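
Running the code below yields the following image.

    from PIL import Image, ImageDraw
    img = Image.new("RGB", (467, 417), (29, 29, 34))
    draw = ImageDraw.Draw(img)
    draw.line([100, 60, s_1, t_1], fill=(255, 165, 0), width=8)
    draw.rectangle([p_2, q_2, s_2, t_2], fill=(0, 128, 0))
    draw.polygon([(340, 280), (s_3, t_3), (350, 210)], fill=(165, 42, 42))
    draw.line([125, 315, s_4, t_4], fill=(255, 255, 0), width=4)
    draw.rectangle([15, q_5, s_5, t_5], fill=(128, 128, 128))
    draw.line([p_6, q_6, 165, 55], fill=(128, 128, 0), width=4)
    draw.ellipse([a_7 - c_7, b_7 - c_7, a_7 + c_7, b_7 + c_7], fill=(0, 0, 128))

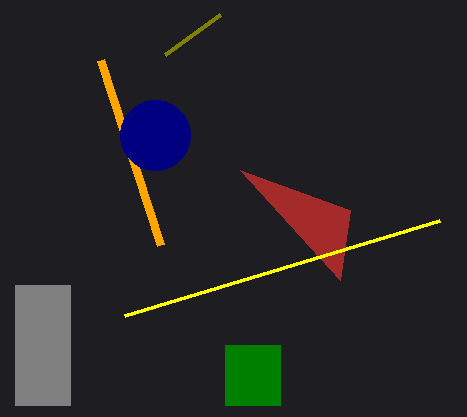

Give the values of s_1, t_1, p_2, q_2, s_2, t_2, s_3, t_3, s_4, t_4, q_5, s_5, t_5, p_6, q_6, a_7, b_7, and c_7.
s_1 = 160; t_1 = 245; p_2 = 225; q_2 = 345; s_2 = 280; t_2 = 405; s_3 = 240; t_3 = 170; s_4 = 440; t_4 = 220; q_5 = 285; s_5 = 70; t_5 = 405; p_6 = 220; q_6 = 15; a_7 = 155; b_7 = 135; c_7 = 35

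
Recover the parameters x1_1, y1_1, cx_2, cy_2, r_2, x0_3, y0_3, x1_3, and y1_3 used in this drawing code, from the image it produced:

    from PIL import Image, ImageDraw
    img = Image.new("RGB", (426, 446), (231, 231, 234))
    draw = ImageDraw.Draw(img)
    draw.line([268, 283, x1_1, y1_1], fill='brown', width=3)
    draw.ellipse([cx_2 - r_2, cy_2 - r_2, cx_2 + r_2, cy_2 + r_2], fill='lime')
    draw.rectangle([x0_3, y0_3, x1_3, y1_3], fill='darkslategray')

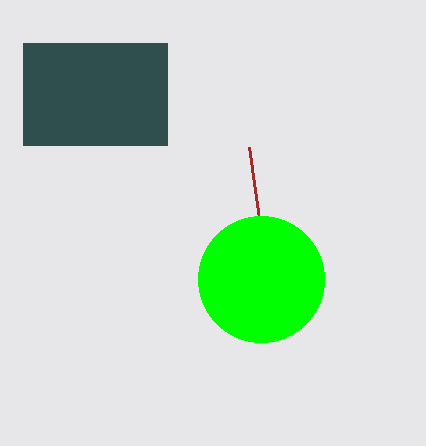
x1_1 = 249
y1_1 = 147
cx_2 = 261
cy_2 = 279
r_2 = 63
x0_3 = 23
y0_3 = 43
x1_3 = 167
y1_3 = 145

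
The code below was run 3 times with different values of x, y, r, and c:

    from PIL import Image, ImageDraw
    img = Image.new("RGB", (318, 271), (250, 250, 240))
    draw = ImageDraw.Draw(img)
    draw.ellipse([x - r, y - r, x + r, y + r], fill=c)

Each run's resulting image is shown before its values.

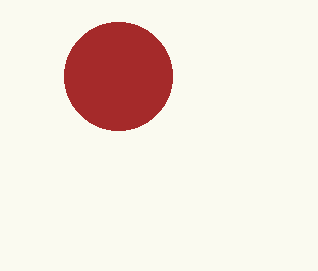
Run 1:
x = 118; y = 76; r = 54; c = 'brown'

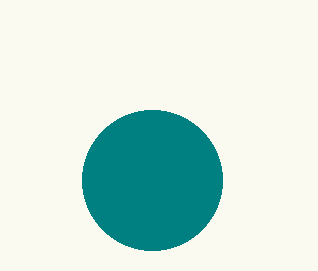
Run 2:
x = 152
y = 180
r = 70
c = 'teal'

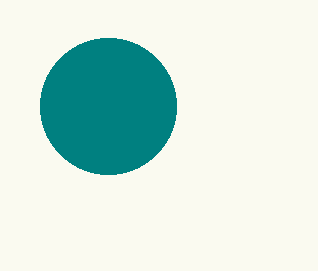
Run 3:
x = 108; y = 106; r = 68; c = 'teal'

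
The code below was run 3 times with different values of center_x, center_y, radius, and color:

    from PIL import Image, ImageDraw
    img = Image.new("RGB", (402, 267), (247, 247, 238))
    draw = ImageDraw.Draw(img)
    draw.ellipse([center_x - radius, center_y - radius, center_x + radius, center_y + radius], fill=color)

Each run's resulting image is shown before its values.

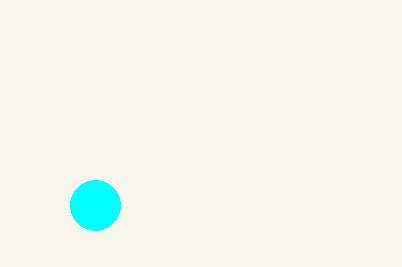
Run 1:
center_x = 95; center_y = 205; radius = 25; color = 'cyan'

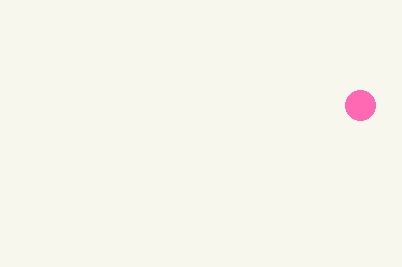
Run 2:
center_x = 360
center_y = 105
radius = 15
color = 'hotpink'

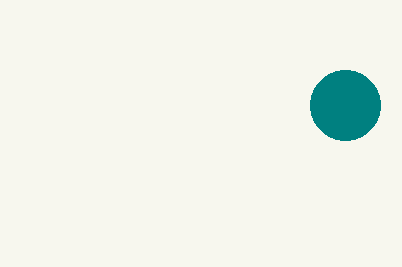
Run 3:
center_x = 345; center_y = 105; radius = 35; color = 'teal'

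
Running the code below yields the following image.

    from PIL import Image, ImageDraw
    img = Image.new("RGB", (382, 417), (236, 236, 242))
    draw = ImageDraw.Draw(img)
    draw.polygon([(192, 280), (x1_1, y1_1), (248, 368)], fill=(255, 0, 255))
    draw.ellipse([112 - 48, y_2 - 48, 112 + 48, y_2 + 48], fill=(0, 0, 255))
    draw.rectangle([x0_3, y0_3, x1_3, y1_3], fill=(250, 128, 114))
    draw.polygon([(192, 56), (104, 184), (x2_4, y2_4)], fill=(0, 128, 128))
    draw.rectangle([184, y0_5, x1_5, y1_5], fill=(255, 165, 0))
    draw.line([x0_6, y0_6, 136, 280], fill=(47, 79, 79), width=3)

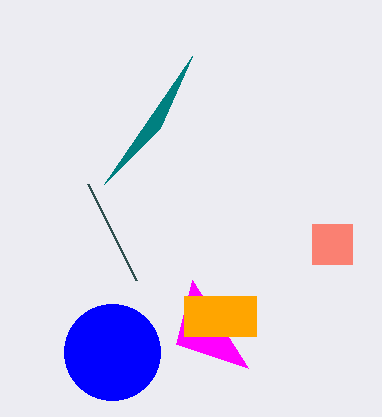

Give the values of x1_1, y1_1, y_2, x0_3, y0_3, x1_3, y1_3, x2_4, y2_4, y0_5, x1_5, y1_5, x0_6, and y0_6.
x1_1 = 176
y1_1 = 344
y_2 = 352
x0_3 = 312
y0_3 = 224
x1_3 = 352
y1_3 = 264
x2_4 = 160
y2_4 = 128
y0_5 = 296
x1_5 = 256
y1_5 = 336
x0_6 = 88
y0_6 = 184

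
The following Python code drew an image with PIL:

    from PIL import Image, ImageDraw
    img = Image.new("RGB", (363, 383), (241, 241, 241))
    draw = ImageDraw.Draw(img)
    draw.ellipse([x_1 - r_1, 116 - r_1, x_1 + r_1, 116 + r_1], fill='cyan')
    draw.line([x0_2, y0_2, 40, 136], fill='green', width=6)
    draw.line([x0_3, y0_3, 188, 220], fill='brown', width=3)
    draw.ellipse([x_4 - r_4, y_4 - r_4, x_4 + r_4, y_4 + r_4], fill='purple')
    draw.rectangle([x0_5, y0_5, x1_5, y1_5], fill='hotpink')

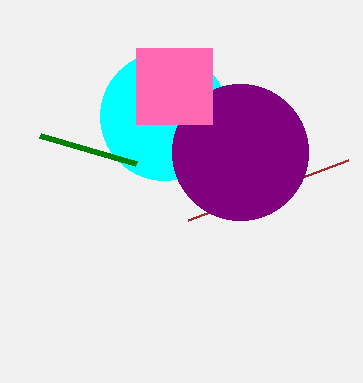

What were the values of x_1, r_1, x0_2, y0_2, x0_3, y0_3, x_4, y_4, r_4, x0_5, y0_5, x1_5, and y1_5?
x_1 = 164; r_1 = 64; x0_2 = 136; y0_2 = 164; x0_3 = 348; y0_3 = 160; x_4 = 240; y_4 = 152; r_4 = 68; x0_5 = 136; y0_5 = 48; x1_5 = 212; y1_5 = 124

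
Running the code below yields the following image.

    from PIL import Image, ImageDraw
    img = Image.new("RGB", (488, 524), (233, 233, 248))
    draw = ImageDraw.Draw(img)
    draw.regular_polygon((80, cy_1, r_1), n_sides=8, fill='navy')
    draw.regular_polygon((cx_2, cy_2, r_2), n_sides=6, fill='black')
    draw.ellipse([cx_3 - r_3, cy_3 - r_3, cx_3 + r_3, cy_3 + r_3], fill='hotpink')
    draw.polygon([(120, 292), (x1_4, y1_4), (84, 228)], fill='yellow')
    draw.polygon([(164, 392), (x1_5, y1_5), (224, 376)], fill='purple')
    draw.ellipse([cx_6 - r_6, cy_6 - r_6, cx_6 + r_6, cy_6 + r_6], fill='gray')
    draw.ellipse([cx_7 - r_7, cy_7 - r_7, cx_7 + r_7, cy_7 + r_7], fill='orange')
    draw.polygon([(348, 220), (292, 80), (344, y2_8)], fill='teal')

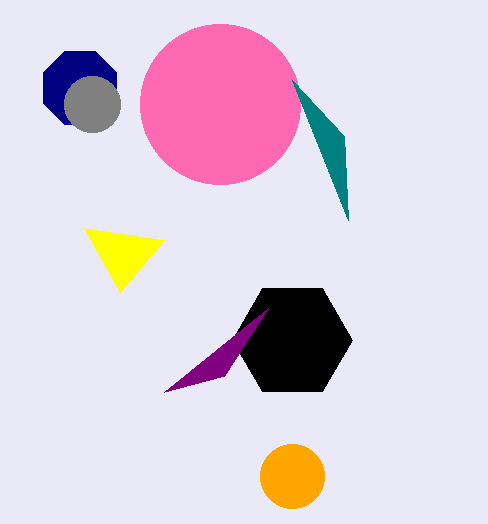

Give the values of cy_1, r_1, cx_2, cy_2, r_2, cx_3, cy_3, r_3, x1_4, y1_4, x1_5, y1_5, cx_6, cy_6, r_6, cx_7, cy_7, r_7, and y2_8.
cy_1 = 88; r_1 = 40; cx_2 = 292; cy_2 = 340; r_2 = 60; cx_3 = 220; cy_3 = 104; r_3 = 80; x1_4 = 164; y1_4 = 240; x1_5 = 268; y1_5 = 308; cx_6 = 92; cy_6 = 104; r_6 = 28; cx_7 = 292; cy_7 = 476; r_7 = 32; y2_8 = 136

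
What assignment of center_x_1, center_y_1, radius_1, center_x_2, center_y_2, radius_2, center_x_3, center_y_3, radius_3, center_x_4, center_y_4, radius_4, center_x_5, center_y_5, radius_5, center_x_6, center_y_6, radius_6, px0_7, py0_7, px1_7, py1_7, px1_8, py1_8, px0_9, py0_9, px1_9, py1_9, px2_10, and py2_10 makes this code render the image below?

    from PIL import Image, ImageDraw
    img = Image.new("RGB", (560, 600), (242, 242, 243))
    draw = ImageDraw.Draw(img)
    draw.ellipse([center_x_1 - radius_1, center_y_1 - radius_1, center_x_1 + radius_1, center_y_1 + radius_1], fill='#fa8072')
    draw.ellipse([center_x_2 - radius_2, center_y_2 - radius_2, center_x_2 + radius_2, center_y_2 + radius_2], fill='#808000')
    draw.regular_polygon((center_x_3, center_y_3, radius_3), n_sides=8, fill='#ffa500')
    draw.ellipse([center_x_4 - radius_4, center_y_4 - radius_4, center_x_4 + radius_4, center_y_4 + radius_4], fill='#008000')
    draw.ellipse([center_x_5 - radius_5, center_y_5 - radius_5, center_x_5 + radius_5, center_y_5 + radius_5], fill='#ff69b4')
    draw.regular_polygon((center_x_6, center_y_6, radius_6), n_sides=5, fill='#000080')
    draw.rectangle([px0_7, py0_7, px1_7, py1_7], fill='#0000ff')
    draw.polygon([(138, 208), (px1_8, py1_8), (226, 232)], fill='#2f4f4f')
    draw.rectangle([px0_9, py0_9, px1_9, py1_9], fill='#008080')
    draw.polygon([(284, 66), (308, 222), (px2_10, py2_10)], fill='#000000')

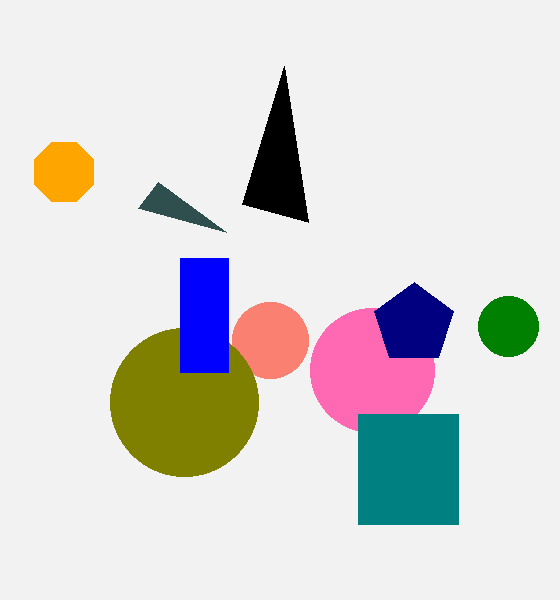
center_x_1 = 270
center_y_1 = 340
radius_1 = 38
center_x_2 = 184
center_y_2 = 402
radius_2 = 74
center_x_3 = 64
center_y_3 = 172
radius_3 = 32
center_x_4 = 508
center_y_4 = 326
radius_4 = 30
center_x_5 = 372
center_y_5 = 370
radius_5 = 62
center_x_6 = 414
center_y_6 = 324
radius_6 = 42
px0_7 = 180
py0_7 = 258
px1_7 = 228
py1_7 = 372
px1_8 = 158
py1_8 = 182
px0_9 = 358
py0_9 = 414
px1_9 = 458
py1_9 = 524
px2_10 = 242
py2_10 = 204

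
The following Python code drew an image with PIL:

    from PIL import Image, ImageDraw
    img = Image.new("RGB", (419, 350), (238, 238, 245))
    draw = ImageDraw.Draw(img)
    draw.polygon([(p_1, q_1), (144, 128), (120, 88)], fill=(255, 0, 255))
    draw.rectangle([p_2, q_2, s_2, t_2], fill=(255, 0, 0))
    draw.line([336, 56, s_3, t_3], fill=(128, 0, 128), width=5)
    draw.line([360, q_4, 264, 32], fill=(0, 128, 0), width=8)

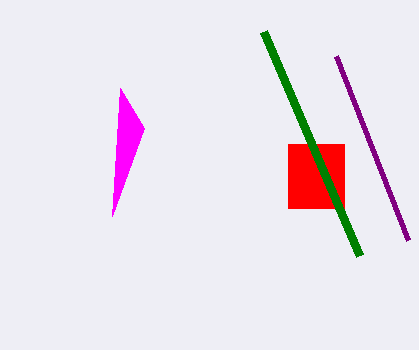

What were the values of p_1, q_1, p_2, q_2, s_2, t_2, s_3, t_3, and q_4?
p_1 = 112; q_1 = 216; p_2 = 288; q_2 = 144; s_2 = 344; t_2 = 208; s_3 = 408; t_3 = 240; q_4 = 256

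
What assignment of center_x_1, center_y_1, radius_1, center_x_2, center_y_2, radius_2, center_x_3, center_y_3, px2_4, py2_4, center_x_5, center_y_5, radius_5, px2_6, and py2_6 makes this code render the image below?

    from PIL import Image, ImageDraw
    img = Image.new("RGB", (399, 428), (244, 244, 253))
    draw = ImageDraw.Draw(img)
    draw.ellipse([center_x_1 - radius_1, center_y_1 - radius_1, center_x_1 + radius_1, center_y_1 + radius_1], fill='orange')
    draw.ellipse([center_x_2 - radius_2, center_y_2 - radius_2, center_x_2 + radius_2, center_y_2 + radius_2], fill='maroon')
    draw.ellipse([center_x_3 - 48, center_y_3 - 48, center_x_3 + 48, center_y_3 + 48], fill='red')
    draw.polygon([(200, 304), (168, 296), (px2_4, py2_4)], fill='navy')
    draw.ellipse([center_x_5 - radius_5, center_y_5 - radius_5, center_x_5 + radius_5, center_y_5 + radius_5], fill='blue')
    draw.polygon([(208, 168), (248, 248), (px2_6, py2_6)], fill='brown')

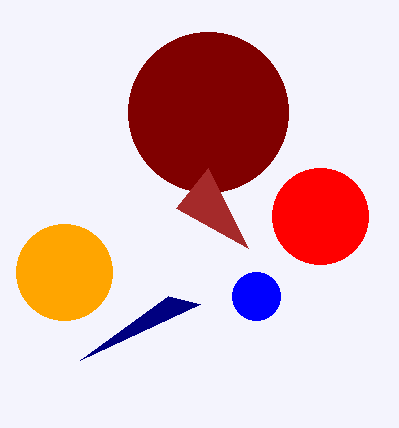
center_x_1 = 64
center_y_1 = 272
radius_1 = 48
center_x_2 = 208
center_y_2 = 112
radius_2 = 80
center_x_3 = 320
center_y_3 = 216
px2_4 = 80
py2_4 = 360
center_x_5 = 256
center_y_5 = 296
radius_5 = 24
px2_6 = 176
py2_6 = 208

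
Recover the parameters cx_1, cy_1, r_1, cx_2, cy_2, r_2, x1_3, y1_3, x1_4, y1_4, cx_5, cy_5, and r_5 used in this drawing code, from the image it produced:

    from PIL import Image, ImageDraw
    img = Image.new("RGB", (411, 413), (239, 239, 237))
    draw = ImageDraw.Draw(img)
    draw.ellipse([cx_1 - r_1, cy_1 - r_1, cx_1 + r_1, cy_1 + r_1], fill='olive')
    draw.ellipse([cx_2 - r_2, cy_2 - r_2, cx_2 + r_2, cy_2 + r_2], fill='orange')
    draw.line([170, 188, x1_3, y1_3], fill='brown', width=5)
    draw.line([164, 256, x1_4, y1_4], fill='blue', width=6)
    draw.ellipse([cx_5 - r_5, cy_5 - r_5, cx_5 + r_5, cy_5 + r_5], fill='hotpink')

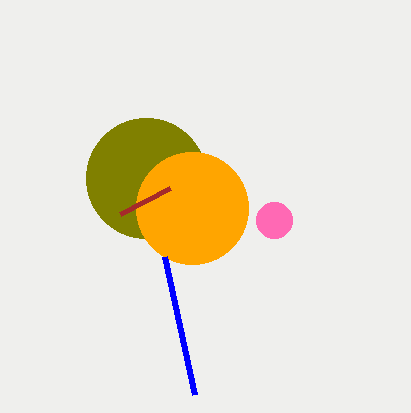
cx_1 = 146; cy_1 = 178; r_1 = 60; cx_2 = 192; cy_2 = 208; r_2 = 56; x1_3 = 120; y1_3 = 214; x1_4 = 194; y1_4 = 394; cx_5 = 274; cy_5 = 220; r_5 = 18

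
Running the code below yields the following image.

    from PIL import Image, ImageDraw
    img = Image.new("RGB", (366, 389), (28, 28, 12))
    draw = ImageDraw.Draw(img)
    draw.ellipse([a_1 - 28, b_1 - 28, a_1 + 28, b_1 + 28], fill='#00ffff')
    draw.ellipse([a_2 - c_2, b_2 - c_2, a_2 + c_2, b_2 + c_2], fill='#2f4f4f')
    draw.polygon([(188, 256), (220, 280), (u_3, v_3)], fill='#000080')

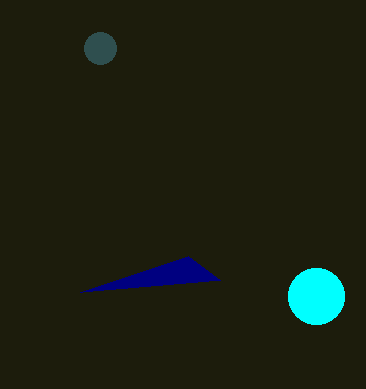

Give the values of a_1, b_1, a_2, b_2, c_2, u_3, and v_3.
a_1 = 316, b_1 = 296, a_2 = 100, b_2 = 48, c_2 = 16, u_3 = 80, v_3 = 292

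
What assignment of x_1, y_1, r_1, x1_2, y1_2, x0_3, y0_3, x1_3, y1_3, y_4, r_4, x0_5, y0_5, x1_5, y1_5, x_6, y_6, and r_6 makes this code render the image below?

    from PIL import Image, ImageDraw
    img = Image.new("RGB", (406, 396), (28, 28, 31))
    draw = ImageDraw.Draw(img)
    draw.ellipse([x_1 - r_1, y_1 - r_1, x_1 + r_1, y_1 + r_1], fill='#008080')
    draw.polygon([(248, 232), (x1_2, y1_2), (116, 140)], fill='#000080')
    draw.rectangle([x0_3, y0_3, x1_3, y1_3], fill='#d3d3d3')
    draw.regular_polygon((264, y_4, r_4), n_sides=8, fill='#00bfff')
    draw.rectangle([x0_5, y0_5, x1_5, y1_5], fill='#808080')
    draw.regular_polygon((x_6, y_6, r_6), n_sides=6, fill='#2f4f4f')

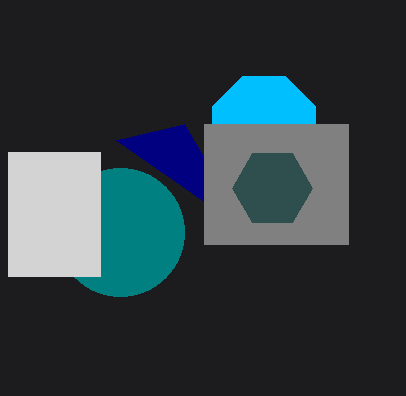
x_1 = 120
y_1 = 232
r_1 = 64
x1_2 = 184
y1_2 = 124
x0_3 = 8
y0_3 = 152
x1_3 = 100
y1_3 = 276
y_4 = 128
r_4 = 56
x0_5 = 204
y0_5 = 124
x1_5 = 348
y1_5 = 244
x_6 = 272
y_6 = 188
r_6 = 40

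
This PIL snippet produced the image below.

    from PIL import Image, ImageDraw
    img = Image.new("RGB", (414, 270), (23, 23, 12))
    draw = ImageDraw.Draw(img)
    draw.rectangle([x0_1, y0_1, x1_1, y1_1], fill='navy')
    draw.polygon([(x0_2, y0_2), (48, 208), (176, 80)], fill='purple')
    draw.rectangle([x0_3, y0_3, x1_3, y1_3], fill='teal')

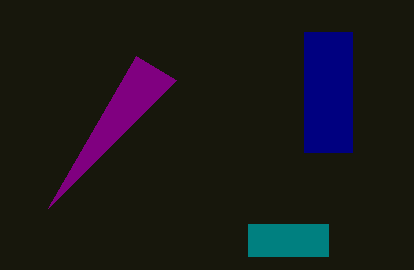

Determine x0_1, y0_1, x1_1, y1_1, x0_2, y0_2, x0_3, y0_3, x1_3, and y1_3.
x0_1 = 304, y0_1 = 32, x1_1 = 352, y1_1 = 152, x0_2 = 136, y0_2 = 56, x0_3 = 248, y0_3 = 224, x1_3 = 328, y1_3 = 256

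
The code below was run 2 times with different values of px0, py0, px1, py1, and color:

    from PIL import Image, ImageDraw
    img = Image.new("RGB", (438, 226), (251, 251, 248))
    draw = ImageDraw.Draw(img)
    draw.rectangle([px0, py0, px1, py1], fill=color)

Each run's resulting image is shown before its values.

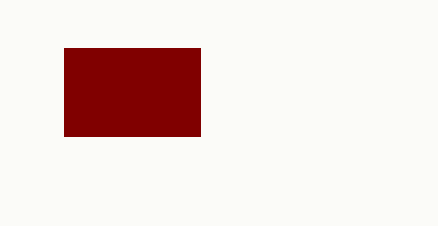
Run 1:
px0 = 64
py0 = 48
px1 = 200
py1 = 136
color = 'maroon'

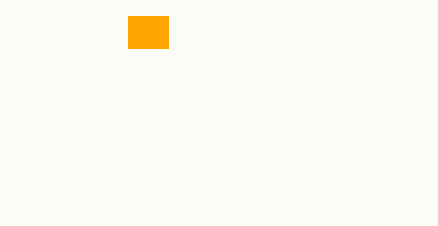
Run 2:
px0 = 128
py0 = 16
px1 = 168
py1 = 48
color = 'orange'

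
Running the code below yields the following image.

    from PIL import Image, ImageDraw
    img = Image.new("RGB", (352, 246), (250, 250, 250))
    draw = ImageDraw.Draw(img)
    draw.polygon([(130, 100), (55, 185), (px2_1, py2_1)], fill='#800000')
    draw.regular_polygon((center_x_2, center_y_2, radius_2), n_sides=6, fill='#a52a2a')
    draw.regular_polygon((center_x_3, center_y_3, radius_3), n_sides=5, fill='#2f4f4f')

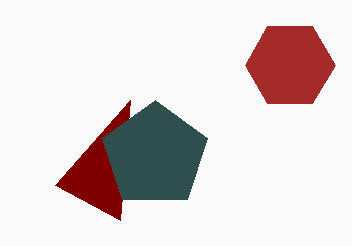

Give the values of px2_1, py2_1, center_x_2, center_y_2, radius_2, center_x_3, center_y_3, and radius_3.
px2_1 = 120, py2_1 = 220, center_x_2 = 290, center_y_2 = 65, radius_2 = 45, center_x_3 = 155, center_y_3 = 155, radius_3 = 55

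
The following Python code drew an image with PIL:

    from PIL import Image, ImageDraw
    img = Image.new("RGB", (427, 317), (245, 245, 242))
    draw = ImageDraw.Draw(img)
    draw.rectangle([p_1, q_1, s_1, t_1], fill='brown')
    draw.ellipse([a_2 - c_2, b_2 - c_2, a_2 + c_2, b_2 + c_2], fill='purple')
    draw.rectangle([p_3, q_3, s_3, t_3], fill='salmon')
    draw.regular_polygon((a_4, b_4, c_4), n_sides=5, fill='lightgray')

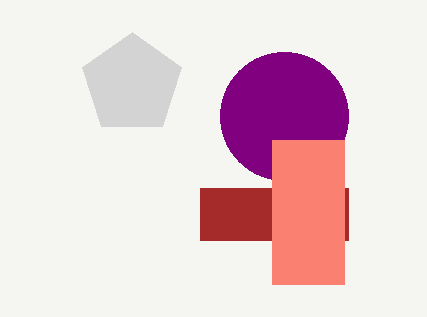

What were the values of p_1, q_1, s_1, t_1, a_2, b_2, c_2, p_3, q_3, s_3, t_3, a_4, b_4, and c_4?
p_1 = 200
q_1 = 188
s_1 = 348
t_1 = 240
a_2 = 284
b_2 = 116
c_2 = 64
p_3 = 272
q_3 = 140
s_3 = 344
t_3 = 284
a_4 = 132
b_4 = 84
c_4 = 52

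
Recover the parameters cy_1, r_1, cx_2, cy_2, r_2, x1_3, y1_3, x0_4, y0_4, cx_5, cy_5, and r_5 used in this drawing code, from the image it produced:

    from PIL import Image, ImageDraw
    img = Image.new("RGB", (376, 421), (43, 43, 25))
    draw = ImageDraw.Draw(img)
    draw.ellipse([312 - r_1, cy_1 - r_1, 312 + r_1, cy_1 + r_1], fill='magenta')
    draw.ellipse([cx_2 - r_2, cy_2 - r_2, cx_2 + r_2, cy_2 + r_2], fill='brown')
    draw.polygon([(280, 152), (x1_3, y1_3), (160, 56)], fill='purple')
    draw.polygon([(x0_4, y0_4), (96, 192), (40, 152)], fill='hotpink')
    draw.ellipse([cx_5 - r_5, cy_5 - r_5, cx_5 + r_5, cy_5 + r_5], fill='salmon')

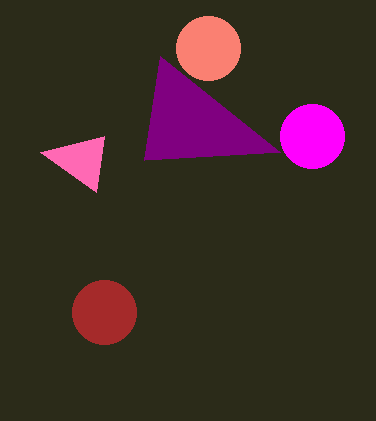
cy_1 = 136; r_1 = 32; cx_2 = 104; cy_2 = 312; r_2 = 32; x1_3 = 144; y1_3 = 160; x0_4 = 104; y0_4 = 136; cx_5 = 208; cy_5 = 48; r_5 = 32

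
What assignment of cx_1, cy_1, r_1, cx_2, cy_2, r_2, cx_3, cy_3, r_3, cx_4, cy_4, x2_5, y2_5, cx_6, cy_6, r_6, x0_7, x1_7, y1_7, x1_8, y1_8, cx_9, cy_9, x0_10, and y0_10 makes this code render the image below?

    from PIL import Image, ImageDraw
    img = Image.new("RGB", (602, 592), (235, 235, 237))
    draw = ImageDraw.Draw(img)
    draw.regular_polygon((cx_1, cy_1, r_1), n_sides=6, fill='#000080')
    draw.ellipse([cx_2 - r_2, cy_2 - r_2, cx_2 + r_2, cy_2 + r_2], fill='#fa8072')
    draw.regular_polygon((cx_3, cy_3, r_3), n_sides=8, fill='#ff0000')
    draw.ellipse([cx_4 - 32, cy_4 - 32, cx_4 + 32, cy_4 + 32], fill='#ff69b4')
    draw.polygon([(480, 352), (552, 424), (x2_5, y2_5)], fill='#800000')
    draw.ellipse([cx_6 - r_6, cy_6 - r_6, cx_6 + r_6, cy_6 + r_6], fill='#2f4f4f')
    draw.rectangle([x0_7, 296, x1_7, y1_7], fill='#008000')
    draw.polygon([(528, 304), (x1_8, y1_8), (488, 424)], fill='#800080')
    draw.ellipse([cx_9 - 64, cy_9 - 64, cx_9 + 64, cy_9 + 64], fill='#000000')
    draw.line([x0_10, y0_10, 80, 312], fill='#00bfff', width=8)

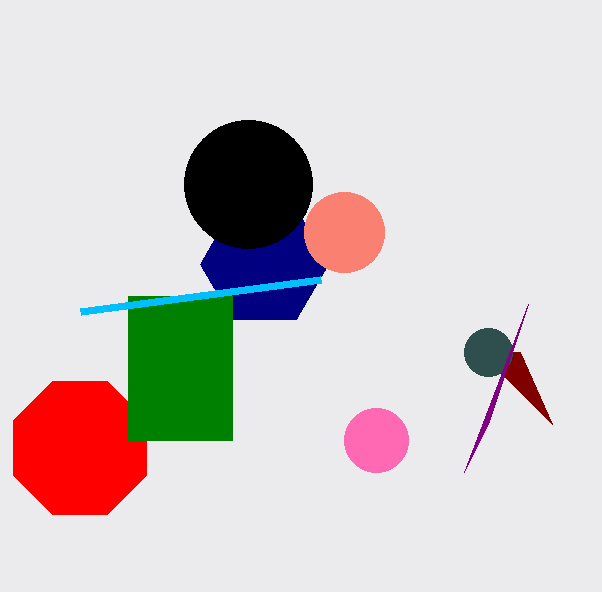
cx_1 = 264; cy_1 = 264; r_1 = 64; cx_2 = 344; cy_2 = 232; r_2 = 40; cx_3 = 80; cy_3 = 448; r_3 = 72; cx_4 = 376; cy_4 = 440; x2_5 = 520; y2_5 = 352; cx_6 = 488; cy_6 = 352; r_6 = 24; x0_7 = 128; x1_7 = 232; y1_7 = 440; x1_8 = 464; y1_8 = 472; cx_9 = 248; cy_9 = 184; x0_10 = 320; y0_10 = 280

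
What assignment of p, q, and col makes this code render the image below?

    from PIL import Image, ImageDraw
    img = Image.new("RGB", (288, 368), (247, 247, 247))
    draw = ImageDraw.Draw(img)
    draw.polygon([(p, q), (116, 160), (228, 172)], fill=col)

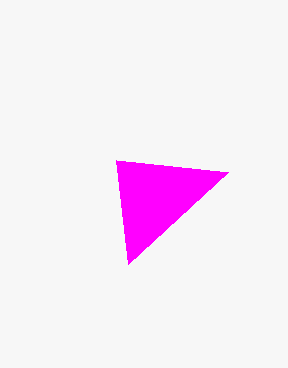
p = 128, q = 264, col = 'magenta'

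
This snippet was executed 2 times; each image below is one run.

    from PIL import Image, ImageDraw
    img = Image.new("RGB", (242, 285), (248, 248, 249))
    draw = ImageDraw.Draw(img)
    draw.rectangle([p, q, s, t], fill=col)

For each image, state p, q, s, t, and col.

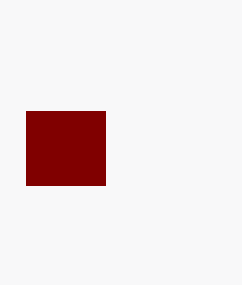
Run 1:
p = 26, q = 111, s = 105, t = 185, col = 'maroon'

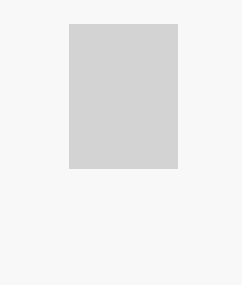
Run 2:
p = 69, q = 24, s = 177, t = 168, col = 'lightgray'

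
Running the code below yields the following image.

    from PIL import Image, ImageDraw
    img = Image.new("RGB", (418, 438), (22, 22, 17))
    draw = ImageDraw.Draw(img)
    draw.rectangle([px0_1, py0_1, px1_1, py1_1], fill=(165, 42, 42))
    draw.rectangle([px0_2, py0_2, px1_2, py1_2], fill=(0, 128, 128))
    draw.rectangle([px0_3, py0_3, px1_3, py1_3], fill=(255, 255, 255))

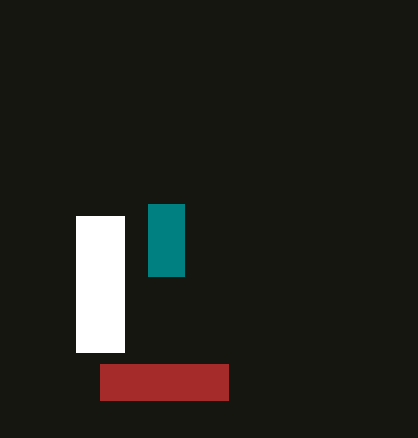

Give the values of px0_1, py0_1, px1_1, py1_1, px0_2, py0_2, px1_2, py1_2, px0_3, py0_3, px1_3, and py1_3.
px0_1 = 100, py0_1 = 364, px1_1 = 228, py1_1 = 400, px0_2 = 148, py0_2 = 204, px1_2 = 184, py1_2 = 276, px0_3 = 76, py0_3 = 216, px1_3 = 124, py1_3 = 352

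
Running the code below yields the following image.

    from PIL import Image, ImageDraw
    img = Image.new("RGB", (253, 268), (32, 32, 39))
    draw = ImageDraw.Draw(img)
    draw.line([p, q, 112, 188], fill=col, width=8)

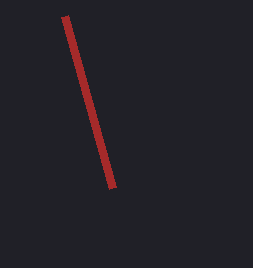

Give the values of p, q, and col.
p = 64, q = 16, col = 'brown'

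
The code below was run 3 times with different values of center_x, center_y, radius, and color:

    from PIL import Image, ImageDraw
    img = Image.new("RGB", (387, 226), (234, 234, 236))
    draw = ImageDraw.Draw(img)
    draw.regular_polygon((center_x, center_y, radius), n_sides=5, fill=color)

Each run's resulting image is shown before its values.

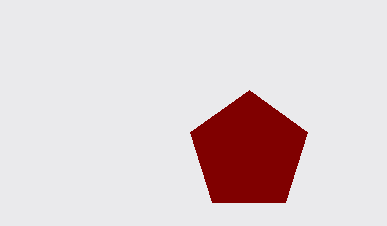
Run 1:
center_x = 249, center_y = 152, radius = 62, color = 'maroon'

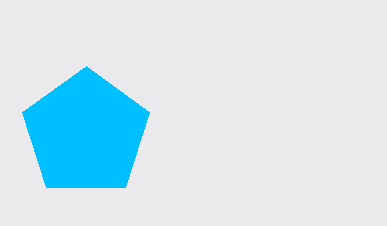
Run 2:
center_x = 86, center_y = 133, radius = 67, color = 'deepskyblue'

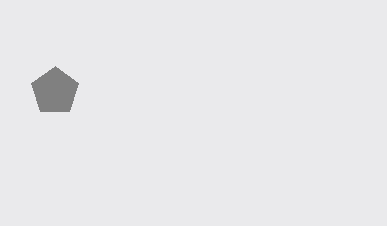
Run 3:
center_x = 55
center_y = 91
radius = 25
color = 'gray'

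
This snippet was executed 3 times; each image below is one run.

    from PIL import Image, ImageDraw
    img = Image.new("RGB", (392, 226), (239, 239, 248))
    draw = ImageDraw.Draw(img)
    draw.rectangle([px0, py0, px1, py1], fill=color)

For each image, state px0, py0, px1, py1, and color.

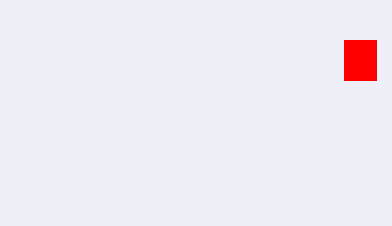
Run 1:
px0 = 344; py0 = 40; px1 = 376; py1 = 80; color = 'red'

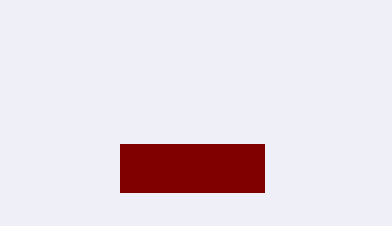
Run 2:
px0 = 120, py0 = 144, px1 = 264, py1 = 192, color = 'maroon'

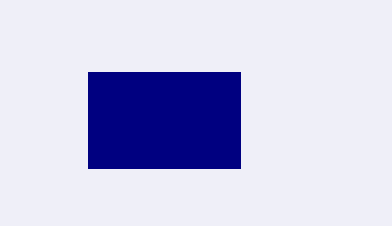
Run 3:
px0 = 88
py0 = 72
px1 = 240
py1 = 168
color = 'navy'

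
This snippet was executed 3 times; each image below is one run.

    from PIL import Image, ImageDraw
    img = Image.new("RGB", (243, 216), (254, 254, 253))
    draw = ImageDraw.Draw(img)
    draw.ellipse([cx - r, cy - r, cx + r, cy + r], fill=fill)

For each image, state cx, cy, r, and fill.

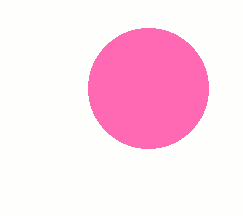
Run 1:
cx = 148; cy = 88; r = 60; fill = 'hotpink'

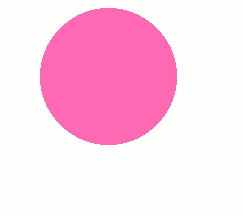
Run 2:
cx = 108
cy = 76
r = 68
fill = 'hotpink'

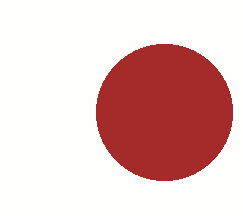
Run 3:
cx = 164; cy = 112; r = 68; fill = 'brown'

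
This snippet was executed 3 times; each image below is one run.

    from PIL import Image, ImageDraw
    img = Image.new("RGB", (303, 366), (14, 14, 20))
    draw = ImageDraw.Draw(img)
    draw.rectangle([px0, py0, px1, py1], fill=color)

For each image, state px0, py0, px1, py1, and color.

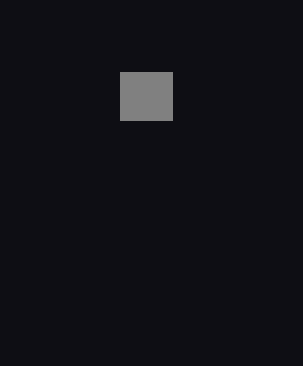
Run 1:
px0 = 120, py0 = 72, px1 = 172, py1 = 120, color = 'gray'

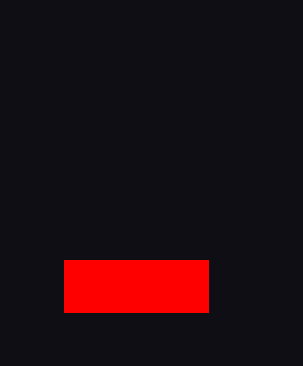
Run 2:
px0 = 64; py0 = 260; px1 = 208; py1 = 312; color = 'red'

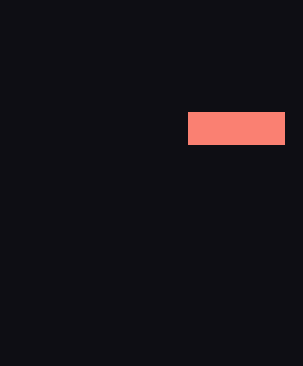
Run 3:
px0 = 188; py0 = 112; px1 = 284; py1 = 144; color = 'salmon'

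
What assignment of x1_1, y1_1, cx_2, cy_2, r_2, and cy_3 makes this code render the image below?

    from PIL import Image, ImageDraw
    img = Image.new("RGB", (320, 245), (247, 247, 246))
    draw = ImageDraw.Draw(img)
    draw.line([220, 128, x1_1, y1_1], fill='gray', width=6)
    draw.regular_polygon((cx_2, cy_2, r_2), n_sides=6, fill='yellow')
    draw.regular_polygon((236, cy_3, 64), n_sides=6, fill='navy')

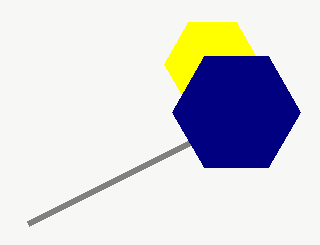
x1_1 = 28
y1_1 = 224
cx_2 = 212
cy_2 = 64
r_2 = 48
cy_3 = 112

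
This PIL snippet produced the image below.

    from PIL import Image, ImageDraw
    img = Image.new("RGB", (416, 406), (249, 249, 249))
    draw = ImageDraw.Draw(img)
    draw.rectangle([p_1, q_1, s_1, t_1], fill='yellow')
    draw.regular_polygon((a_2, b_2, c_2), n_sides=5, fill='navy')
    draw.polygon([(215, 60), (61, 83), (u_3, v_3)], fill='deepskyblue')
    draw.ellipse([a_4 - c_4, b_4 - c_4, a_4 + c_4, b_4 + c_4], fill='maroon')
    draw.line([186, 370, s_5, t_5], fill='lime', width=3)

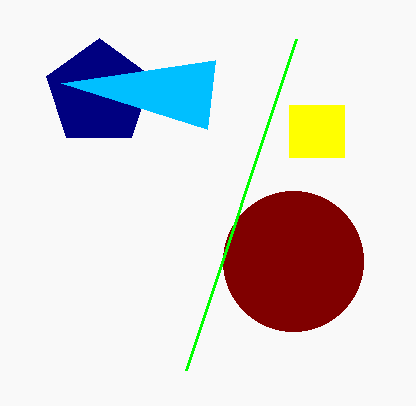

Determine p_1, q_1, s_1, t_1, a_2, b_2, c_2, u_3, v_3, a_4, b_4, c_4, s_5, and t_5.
p_1 = 289
q_1 = 105
s_1 = 344
t_1 = 157
a_2 = 99
b_2 = 93
c_2 = 55
u_3 = 207
v_3 = 129
a_4 = 293
b_4 = 261
c_4 = 70
s_5 = 296
t_5 = 39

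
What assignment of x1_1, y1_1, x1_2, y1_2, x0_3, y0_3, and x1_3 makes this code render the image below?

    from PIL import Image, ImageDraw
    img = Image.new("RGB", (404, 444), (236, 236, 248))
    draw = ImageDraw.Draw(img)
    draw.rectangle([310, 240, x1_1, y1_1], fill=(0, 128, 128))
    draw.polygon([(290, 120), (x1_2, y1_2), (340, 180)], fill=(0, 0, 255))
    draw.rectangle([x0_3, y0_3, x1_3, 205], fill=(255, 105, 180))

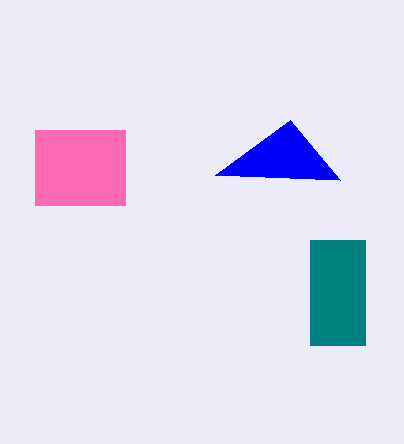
x1_1 = 365, y1_1 = 345, x1_2 = 215, y1_2 = 175, x0_3 = 35, y0_3 = 130, x1_3 = 125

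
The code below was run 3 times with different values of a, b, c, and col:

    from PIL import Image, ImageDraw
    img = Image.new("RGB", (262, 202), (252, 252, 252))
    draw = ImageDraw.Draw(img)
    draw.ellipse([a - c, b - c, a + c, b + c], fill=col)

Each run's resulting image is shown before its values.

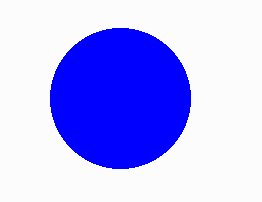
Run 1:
a = 120, b = 98, c = 70, col = 'blue'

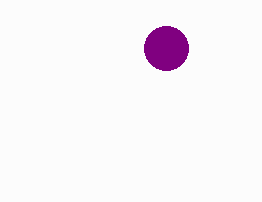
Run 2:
a = 166
b = 48
c = 22
col = 'purple'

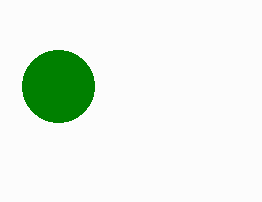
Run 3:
a = 58
b = 86
c = 36
col = 'green'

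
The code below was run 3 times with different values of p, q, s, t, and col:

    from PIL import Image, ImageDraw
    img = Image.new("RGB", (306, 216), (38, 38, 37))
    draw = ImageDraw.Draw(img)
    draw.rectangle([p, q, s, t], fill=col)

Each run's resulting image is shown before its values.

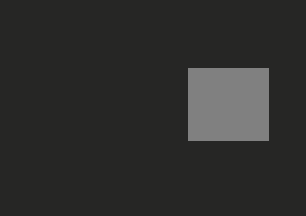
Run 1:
p = 188
q = 68
s = 268
t = 140
col = 'gray'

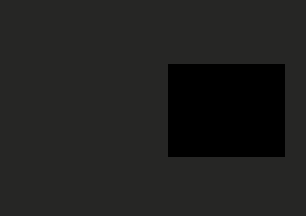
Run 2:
p = 168, q = 64, s = 284, t = 156, col = 'black'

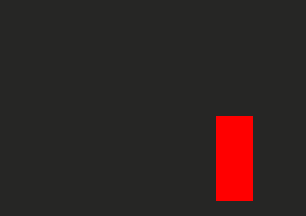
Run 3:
p = 216
q = 116
s = 252
t = 200
col = 'red'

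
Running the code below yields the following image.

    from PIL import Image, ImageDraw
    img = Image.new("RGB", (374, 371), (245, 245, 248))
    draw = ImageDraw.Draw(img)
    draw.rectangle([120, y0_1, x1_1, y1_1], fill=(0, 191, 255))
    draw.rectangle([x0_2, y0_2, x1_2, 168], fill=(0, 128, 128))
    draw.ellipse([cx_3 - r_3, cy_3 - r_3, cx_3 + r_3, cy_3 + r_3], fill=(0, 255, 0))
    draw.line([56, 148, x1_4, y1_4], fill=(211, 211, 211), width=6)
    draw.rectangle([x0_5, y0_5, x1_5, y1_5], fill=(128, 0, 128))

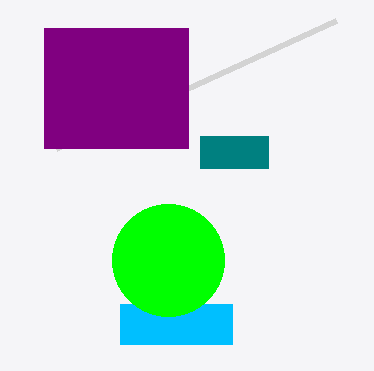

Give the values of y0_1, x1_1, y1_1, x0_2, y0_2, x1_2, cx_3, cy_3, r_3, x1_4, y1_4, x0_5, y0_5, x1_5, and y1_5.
y0_1 = 304, x1_1 = 232, y1_1 = 344, x0_2 = 200, y0_2 = 136, x1_2 = 268, cx_3 = 168, cy_3 = 260, r_3 = 56, x1_4 = 336, y1_4 = 20, x0_5 = 44, y0_5 = 28, x1_5 = 188, y1_5 = 148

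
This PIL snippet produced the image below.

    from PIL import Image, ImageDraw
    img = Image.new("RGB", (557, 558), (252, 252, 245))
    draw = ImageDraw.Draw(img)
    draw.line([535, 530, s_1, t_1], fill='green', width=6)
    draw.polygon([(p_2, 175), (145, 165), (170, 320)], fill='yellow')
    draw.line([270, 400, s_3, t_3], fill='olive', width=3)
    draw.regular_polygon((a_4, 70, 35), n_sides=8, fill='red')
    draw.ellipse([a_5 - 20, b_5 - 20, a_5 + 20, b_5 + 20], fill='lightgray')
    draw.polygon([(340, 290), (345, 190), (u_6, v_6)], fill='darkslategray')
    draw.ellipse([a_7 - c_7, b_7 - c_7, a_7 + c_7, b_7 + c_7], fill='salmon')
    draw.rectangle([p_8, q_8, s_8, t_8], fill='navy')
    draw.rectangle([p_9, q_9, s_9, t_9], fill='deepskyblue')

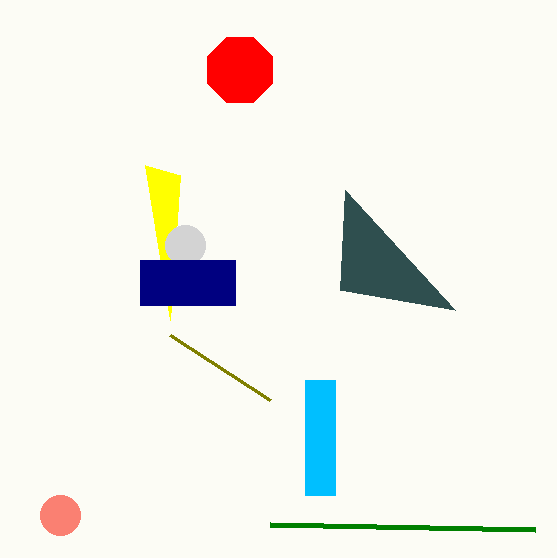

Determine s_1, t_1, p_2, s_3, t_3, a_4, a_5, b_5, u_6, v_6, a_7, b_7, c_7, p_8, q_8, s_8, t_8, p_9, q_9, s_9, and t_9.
s_1 = 270; t_1 = 525; p_2 = 180; s_3 = 170; t_3 = 335; a_4 = 240; a_5 = 185; b_5 = 245; u_6 = 455; v_6 = 310; a_7 = 60; b_7 = 515; c_7 = 20; p_8 = 140; q_8 = 260; s_8 = 235; t_8 = 305; p_9 = 305; q_9 = 380; s_9 = 335; t_9 = 495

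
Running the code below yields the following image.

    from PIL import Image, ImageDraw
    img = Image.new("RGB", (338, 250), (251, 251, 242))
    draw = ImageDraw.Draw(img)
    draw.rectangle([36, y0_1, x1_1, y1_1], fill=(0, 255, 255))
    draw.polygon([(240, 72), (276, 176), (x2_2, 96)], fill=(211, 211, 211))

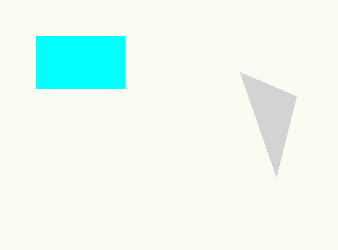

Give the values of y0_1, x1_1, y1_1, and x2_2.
y0_1 = 36, x1_1 = 124, y1_1 = 88, x2_2 = 296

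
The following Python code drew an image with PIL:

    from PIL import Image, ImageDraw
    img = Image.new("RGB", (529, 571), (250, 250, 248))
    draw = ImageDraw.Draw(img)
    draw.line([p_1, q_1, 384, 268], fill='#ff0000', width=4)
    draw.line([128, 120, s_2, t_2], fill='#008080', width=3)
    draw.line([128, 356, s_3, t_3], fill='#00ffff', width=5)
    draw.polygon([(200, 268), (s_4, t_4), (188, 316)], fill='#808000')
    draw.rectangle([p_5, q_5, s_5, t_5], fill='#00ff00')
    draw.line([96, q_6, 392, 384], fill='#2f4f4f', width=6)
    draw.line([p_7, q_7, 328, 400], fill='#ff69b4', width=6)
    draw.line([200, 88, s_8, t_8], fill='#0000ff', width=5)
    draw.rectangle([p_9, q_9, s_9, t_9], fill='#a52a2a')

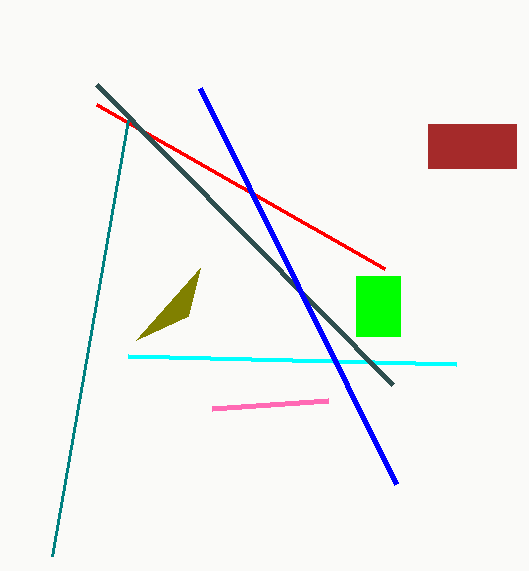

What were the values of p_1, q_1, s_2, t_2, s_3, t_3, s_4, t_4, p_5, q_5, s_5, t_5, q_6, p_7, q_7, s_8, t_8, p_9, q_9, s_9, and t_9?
p_1 = 96
q_1 = 104
s_2 = 52
t_2 = 556
s_3 = 456
t_3 = 364
s_4 = 136
t_4 = 340
p_5 = 356
q_5 = 276
s_5 = 400
t_5 = 336
q_6 = 84
p_7 = 212
q_7 = 408
s_8 = 396
t_8 = 484
p_9 = 428
q_9 = 124
s_9 = 516
t_9 = 168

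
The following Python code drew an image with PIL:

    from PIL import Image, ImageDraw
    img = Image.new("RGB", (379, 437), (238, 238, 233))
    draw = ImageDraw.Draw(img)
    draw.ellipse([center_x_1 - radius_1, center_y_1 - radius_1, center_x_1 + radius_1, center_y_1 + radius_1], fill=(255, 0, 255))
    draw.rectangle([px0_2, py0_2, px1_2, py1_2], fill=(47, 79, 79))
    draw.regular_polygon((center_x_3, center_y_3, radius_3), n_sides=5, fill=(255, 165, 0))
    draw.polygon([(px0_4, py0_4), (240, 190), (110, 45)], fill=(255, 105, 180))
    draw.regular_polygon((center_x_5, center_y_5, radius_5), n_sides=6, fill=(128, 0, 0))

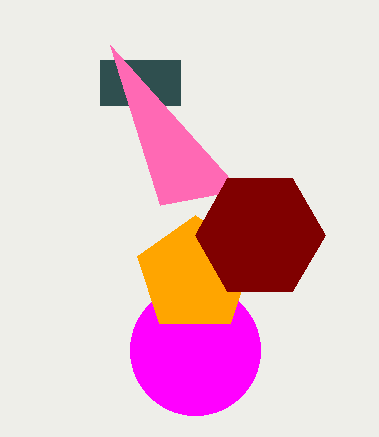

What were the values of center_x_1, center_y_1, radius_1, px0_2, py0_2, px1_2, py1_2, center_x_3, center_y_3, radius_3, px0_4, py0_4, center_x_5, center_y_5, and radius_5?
center_x_1 = 195; center_y_1 = 350; radius_1 = 65; px0_2 = 100; py0_2 = 60; px1_2 = 180; py1_2 = 105; center_x_3 = 195; center_y_3 = 275; radius_3 = 60; px0_4 = 160; py0_4 = 205; center_x_5 = 260; center_y_5 = 235; radius_5 = 65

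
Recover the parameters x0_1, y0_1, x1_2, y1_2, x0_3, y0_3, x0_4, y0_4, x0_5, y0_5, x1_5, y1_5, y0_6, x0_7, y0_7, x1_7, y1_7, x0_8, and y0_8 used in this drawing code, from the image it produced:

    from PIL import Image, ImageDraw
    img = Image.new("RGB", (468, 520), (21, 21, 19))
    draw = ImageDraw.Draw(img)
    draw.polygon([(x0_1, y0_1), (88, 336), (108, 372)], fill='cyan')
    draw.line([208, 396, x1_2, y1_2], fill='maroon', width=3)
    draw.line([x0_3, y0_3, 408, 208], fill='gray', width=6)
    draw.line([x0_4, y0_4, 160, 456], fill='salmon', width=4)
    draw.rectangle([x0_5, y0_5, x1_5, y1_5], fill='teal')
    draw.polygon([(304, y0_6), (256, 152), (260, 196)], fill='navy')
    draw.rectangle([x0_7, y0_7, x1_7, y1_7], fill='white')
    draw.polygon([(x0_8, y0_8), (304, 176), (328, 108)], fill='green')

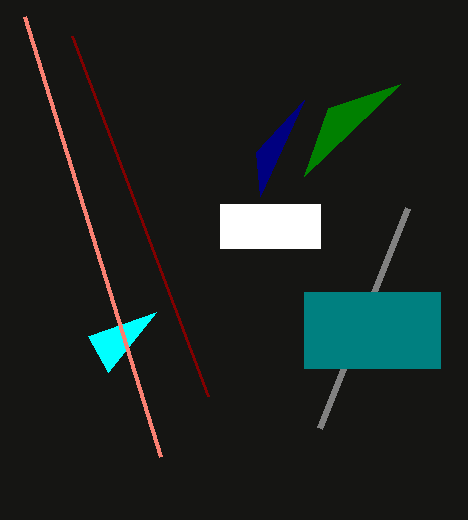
x0_1 = 156; y0_1 = 312; x1_2 = 72; y1_2 = 36; x0_3 = 320; y0_3 = 428; x0_4 = 24; y0_4 = 16; x0_5 = 304; y0_5 = 292; x1_5 = 440; y1_5 = 368; y0_6 = 100; x0_7 = 220; y0_7 = 204; x1_7 = 320; y1_7 = 248; x0_8 = 400; y0_8 = 84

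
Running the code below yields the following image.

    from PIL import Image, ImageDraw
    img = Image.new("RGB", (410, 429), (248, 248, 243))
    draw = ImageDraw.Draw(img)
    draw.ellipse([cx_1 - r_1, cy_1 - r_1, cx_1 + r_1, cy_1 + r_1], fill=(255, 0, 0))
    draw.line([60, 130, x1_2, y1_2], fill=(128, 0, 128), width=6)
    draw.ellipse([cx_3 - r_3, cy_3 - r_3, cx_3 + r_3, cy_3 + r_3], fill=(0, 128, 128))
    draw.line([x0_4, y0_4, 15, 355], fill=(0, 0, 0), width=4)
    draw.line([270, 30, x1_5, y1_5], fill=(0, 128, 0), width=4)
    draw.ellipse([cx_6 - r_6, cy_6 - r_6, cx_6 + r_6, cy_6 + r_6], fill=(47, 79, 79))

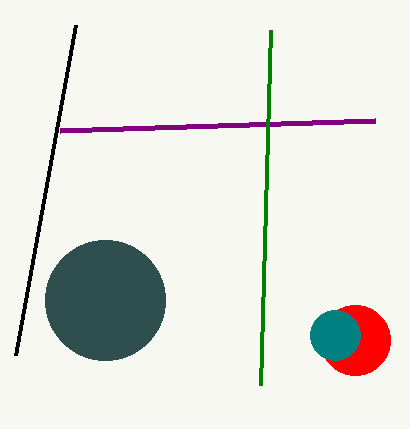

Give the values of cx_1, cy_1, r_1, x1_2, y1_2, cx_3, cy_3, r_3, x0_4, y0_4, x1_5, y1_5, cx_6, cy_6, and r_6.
cx_1 = 355, cy_1 = 340, r_1 = 35, x1_2 = 375, y1_2 = 120, cx_3 = 335, cy_3 = 335, r_3 = 25, x0_4 = 75, y0_4 = 25, x1_5 = 260, y1_5 = 385, cx_6 = 105, cy_6 = 300, r_6 = 60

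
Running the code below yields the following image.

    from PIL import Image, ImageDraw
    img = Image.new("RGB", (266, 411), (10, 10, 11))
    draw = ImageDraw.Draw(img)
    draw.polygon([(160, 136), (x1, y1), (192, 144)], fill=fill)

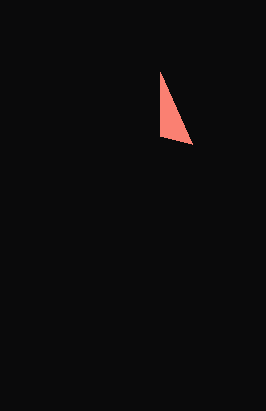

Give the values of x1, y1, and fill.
x1 = 160
y1 = 72
fill = 'salmon'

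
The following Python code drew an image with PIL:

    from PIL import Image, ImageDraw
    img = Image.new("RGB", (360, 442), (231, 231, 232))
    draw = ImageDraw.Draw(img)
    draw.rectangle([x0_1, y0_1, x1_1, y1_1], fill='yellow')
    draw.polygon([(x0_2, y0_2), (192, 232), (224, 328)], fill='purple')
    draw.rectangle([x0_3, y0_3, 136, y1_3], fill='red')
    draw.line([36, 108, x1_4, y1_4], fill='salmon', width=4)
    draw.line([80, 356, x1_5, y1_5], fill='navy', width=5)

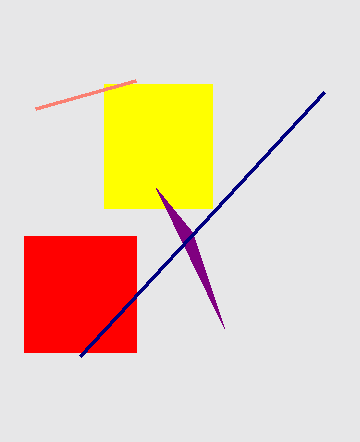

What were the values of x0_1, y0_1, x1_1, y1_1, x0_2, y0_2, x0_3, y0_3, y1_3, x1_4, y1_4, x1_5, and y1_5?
x0_1 = 104
y0_1 = 84
x1_1 = 212
y1_1 = 208
x0_2 = 156
y0_2 = 188
x0_3 = 24
y0_3 = 236
y1_3 = 352
x1_4 = 136
y1_4 = 80
x1_5 = 324
y1_5 = 92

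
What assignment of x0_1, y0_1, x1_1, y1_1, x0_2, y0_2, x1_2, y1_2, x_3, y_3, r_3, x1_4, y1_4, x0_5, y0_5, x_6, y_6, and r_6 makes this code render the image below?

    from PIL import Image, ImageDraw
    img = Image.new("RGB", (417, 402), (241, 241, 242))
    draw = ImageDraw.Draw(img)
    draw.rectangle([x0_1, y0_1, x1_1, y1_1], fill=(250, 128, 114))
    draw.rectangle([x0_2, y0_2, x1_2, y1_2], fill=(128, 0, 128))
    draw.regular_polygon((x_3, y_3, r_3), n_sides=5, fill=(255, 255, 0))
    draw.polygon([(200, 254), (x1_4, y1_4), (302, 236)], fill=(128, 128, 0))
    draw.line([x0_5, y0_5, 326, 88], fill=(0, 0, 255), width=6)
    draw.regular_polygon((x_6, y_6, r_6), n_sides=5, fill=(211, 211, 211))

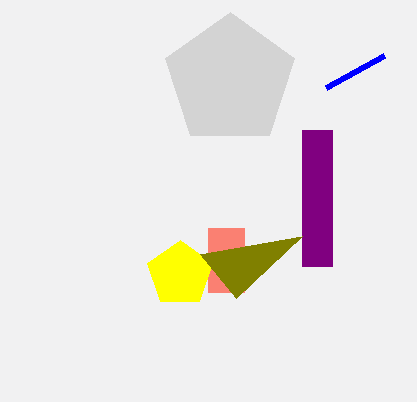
x0_1 = 208; y0_1 = 228; x1_1 = 244; y1_1 = 292; x0_2 = 302; y0_2 = 130; x1_2 = 332; y1_2 = 266; x_3 = 180; y_3 = 274; r_3 = 34; x1_4 = 236; y1_4 = 298; x0_5 = 384; y0_5 = 56; x_6 = 230; y_6 = 80; r_6 = 68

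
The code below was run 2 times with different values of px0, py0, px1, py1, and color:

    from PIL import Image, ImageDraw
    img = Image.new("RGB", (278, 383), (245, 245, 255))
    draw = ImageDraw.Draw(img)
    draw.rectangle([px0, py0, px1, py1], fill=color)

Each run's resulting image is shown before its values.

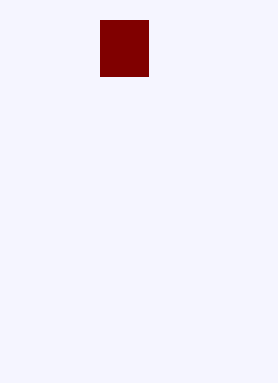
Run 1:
px0 = 100
py0 = 20
px1 = 148
py1 = 76
color = 'maroon'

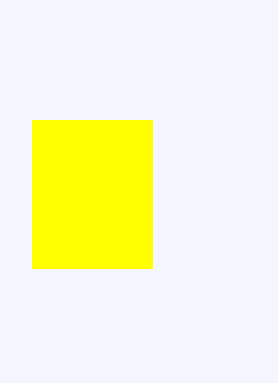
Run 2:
px0 = 32
py0 = 120
px1 = 152
py1 = 268
color = 'yellow'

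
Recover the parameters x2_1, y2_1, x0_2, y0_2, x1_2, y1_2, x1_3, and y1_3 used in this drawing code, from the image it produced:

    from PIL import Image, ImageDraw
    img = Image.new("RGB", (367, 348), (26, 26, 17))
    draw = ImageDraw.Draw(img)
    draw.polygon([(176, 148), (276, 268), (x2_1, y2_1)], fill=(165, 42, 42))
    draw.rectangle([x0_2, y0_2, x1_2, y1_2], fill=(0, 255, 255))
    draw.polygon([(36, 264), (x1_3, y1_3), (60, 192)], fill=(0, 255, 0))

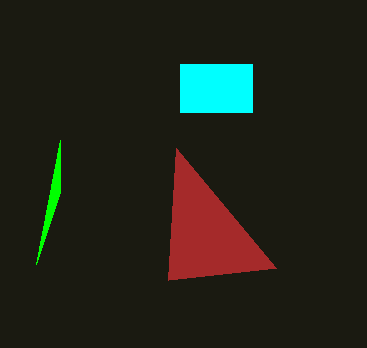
x2_1 = 168, y2_1 = 280, x0_2 = 180, y0_2 = 64, x1_2 = 252, y1_2 = 112, x1_3 = 60, y1_3 = 140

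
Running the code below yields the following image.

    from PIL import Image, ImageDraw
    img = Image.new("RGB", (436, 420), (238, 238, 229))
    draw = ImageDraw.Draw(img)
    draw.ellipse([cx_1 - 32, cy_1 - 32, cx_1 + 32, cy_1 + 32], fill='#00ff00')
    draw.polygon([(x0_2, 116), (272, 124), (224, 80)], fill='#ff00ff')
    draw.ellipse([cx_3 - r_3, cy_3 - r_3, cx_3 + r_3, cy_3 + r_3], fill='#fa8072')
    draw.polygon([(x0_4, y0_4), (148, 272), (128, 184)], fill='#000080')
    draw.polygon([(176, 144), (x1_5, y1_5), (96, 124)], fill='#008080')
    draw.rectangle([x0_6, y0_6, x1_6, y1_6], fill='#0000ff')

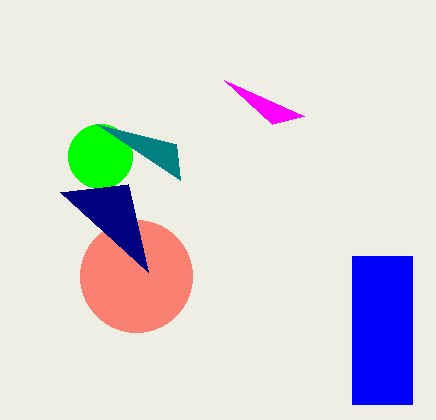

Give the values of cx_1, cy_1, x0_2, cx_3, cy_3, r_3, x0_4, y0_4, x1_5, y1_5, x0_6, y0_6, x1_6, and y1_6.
cx_1 = 100
cy_1 = 156
x0_2 = 304
cx_3 = 136
cy_3 = 276
r_3 = 56
x0_4 = 60
y0_4 = 192
x1_5 = 180
y1_5 = 180
x0_6 = 352
y0_6 = 256
x1_6 = 412
y1_6 = 404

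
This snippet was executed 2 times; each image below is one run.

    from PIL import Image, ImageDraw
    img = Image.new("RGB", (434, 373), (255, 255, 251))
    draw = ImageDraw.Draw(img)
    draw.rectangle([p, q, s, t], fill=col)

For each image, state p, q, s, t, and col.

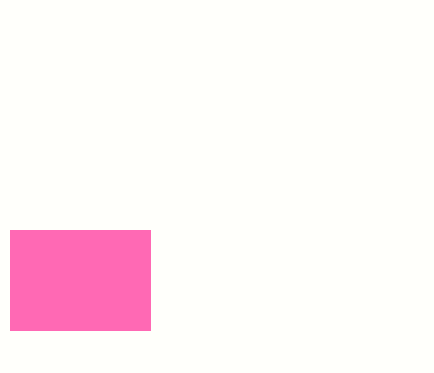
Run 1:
p = 10
q = 230
s = 150
t = 330
col = 'hotpink'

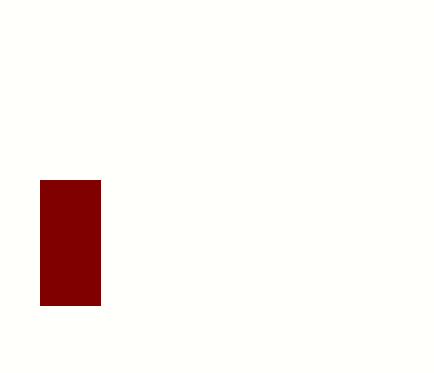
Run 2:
p = 40; q = 180; s = 100; t = 305; col = 'maroon'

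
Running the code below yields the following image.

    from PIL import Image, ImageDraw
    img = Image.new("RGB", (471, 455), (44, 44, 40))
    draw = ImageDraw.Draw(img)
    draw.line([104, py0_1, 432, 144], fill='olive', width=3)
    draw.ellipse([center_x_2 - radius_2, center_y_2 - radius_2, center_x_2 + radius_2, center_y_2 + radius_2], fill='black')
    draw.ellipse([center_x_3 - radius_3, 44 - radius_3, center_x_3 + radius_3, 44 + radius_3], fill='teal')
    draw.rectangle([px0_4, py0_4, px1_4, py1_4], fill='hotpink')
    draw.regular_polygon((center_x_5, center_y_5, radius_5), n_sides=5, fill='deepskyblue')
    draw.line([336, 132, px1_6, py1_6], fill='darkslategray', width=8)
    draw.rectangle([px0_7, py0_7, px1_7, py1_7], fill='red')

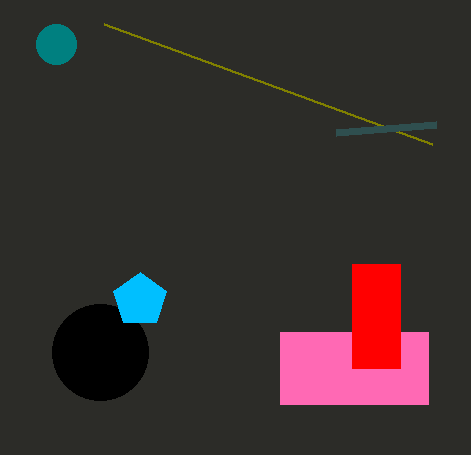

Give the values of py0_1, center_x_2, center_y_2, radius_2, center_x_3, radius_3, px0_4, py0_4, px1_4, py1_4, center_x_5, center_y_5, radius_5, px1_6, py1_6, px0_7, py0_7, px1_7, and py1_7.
py0_1 = 24, center_x_2 = 100, center_y_2 = 352, radius_2 = 48, center_x_3 = 56, radius_3 = 20, px0_4 = 280, py0_4 = 332, px1_4 = 428, py1_4 = 404, center_x_5 = 140, center_y_5 = 300, radius_5 = 28, px1_6 = 436, py1_6 = 124, px0_7 = 352, py0_7 = 264, px1_7 = 400, py1_7 = 368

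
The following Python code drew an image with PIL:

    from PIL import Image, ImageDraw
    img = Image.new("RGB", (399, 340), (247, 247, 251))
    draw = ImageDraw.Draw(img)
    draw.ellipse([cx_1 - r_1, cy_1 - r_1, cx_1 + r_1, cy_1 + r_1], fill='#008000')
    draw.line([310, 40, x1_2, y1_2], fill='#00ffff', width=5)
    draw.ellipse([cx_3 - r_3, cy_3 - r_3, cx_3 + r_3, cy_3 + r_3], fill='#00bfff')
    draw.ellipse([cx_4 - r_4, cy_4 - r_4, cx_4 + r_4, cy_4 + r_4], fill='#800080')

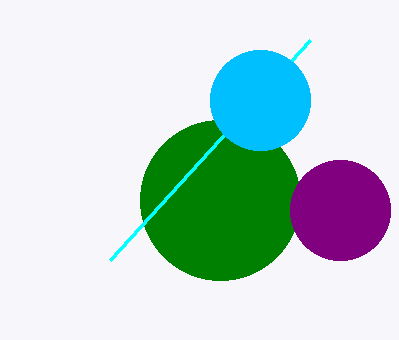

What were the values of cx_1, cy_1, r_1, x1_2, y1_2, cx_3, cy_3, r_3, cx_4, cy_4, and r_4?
cx_1 = 220, cy_1 = 200, r_1 = 80, x1_2 = 110, y1_2 = 260, cx_3 = 260, cy_3 = 100, r_3 = 50, cx_4 = 340, cy_4 = 210, r_4 = 50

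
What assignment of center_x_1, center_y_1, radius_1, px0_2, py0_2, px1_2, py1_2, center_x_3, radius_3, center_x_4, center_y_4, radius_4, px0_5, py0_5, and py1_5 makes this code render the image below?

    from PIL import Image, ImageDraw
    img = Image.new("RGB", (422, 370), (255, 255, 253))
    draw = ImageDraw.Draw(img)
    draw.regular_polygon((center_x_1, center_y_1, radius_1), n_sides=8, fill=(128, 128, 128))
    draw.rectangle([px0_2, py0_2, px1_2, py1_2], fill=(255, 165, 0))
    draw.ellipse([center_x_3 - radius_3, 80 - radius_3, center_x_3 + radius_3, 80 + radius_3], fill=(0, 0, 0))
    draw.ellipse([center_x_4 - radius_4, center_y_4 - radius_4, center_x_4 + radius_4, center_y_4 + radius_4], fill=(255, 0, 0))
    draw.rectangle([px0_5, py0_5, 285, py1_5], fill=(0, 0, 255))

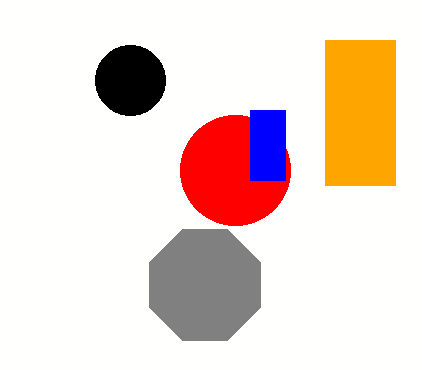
center_x_1 = 205
center_y_1 = 285
radius_1 = 60
px0_2 = 325
py0_2 = 40
px1_2 = 395
py1_2 = 185
center_x_3 = 130
radius_3 = 35
center_x_4 = 235
center_y_4 = 170
radius_4 = 55
px0_5 = 250
py0_5 = 110
py1_5 = 180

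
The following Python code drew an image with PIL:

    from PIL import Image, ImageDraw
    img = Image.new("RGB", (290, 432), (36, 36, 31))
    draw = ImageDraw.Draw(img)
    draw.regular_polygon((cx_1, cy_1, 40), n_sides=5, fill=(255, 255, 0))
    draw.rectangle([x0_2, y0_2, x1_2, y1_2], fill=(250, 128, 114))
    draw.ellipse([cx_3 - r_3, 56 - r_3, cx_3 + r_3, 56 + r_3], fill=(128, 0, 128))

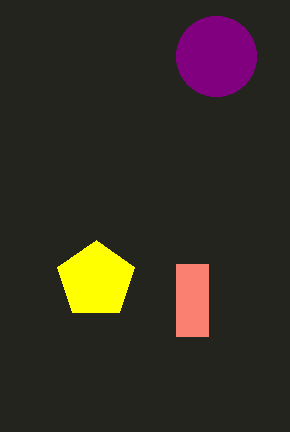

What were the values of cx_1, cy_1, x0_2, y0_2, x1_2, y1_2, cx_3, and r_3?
cx_1 = 96; cy_1 = 280; x0_2 = 176; y0_2 = 264; x1_2 = 208; y1_2 = 336; cx_3 = 216; r_3 = 40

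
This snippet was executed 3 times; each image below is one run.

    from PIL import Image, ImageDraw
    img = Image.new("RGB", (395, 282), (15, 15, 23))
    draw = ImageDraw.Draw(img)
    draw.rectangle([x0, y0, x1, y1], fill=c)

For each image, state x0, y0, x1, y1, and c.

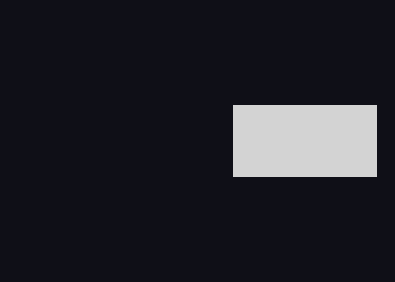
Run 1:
x0 = 233; y0 = 105; x1 = 376; y1 = 176; c = 'lightgray'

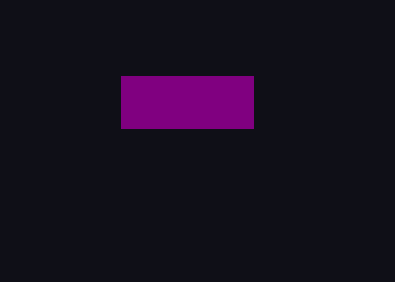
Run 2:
x0 = 121
y0 = 76
x1 = 253
y1 = 128
c = 'purple'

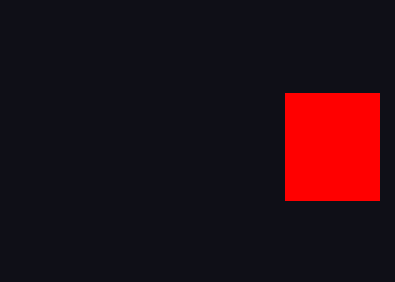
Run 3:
x0 = 285
y0 = 93
x1 = 379
y1 = 200
c = 'red'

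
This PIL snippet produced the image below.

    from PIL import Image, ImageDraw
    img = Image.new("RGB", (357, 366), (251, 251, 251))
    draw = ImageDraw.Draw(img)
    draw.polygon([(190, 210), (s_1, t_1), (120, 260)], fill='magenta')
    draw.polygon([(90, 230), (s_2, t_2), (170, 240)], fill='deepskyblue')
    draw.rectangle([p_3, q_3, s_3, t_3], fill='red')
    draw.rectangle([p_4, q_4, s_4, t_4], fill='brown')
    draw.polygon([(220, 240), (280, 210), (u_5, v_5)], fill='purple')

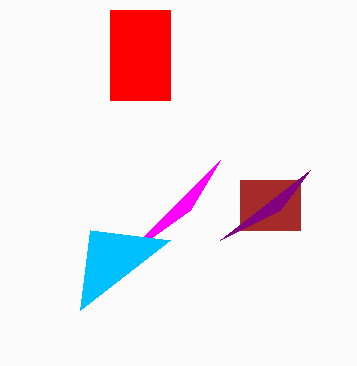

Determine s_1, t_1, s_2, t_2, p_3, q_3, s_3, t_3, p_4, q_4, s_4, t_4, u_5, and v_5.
s_1 = 220; t_1 = 160; s_2 = 80; t_2 = 310; p_3 = 110; q_3 = 10; s_3 = 170; t_3 = 100; p_4 = 240; q_4 = 180; s_4 = 300; t_4 = 230; u_5 = 310; v_5 = 170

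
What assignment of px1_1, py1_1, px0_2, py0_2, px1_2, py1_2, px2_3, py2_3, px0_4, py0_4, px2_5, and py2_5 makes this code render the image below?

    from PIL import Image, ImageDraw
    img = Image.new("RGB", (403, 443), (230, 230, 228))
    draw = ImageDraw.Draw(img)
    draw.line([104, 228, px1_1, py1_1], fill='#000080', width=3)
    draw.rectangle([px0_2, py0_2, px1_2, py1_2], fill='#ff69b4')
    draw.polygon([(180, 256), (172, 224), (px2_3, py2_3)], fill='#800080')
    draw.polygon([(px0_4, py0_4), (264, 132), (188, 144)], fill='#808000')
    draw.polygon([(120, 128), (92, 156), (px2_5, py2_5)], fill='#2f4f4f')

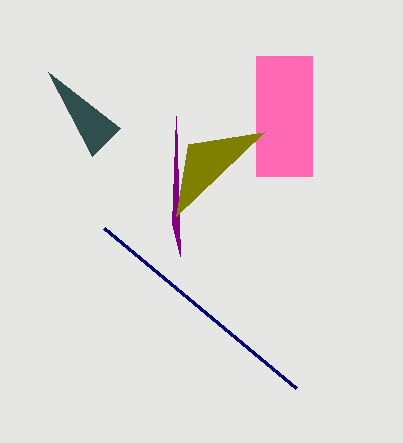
px1_1 = 296, py1_1 = 388, px0_2 = 256, py0_2 = 56, px1_2 = 312, py1_2 = 176, px2_3 = 176, py2_3 = 116, px0_4 = 176, py0_4 = 216, px2_5 = 48, py2_5 = 72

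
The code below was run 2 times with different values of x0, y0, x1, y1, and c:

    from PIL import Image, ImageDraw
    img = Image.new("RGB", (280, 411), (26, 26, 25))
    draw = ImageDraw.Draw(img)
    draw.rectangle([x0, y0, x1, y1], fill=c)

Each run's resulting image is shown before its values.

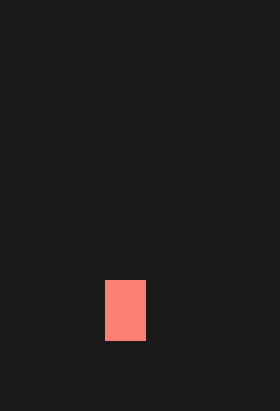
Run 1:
x0 = 105, y0 = 280, x1 = 145, y1 = 340, c = 'salmon'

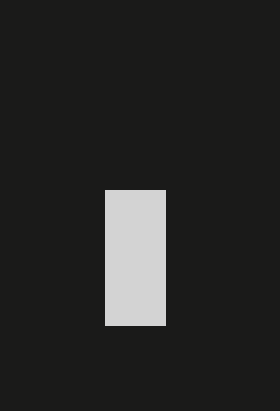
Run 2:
x0 = 105
y0 = 190
x1 = 165
y1 = 325
c = 'lightgray'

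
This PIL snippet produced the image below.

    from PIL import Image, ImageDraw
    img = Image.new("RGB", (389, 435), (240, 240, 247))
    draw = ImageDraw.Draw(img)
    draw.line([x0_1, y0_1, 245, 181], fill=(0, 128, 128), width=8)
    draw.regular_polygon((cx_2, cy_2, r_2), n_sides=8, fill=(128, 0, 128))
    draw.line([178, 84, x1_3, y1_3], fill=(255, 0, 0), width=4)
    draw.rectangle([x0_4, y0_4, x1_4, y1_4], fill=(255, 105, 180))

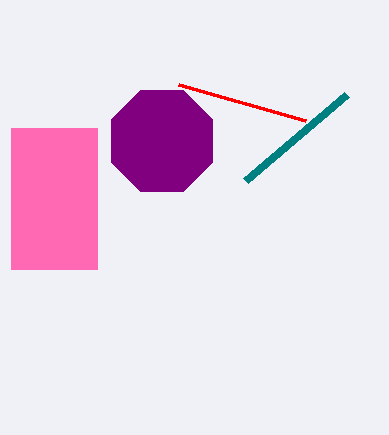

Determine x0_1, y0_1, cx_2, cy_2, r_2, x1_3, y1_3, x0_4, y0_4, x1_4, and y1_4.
x0_1 = 346
y0_1 = 95
cx_2 = 162
cy_2 = 141
r_2 = 55
x1_3 = 305
y1_3 = 120
x0_4 = 11
y0_4 = 128
x1_4 = 97
y1_4 = 269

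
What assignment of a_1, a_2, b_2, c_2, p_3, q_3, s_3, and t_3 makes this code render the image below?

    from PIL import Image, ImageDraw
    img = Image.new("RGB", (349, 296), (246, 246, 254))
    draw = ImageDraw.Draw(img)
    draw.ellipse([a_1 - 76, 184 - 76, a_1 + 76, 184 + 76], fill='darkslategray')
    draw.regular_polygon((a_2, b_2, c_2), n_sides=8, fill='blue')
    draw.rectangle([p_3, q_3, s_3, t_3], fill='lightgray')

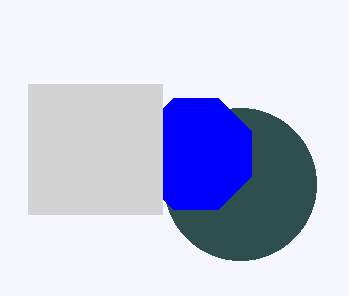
a_1 = 240, a_2 = 196, b_2 = 154, c_2 = 60, p_3 = 28, q_3 = 84, s_3 = 162, t_3 = 214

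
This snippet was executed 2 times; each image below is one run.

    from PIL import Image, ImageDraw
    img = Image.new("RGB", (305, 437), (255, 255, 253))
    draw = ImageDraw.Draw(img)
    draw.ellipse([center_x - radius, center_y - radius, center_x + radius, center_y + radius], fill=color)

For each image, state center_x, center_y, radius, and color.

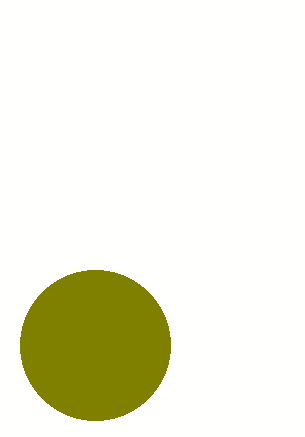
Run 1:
center_x = 95; center_y = 345; radius = 75; color = 'olive'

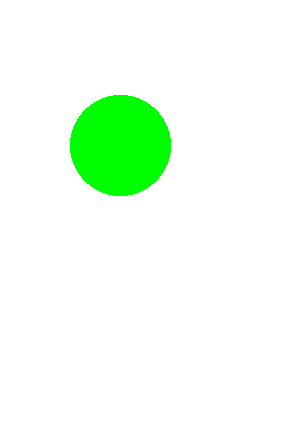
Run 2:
center_x = 120, center_y = 145, radius = 50, color = 'lime'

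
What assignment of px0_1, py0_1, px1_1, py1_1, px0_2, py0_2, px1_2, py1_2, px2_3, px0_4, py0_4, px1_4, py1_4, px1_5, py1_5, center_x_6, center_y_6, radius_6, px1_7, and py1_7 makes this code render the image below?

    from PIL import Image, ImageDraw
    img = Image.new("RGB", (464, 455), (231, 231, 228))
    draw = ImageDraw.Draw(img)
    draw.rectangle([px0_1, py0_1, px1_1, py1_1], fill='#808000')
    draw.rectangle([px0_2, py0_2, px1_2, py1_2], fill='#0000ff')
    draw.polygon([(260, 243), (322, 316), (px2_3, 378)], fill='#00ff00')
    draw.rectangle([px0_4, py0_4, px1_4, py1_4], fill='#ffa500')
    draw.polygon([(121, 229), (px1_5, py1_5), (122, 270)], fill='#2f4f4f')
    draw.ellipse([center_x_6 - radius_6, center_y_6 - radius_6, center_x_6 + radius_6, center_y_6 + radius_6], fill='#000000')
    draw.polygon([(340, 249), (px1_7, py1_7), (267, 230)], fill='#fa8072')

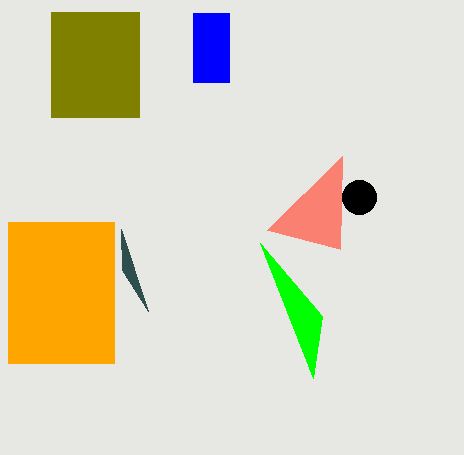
px0_1 = 51, py0_1 = 12, px1_1 = 139, py1_1 = 117, px0_2 = 193, py0_2 = 13, px1_2 = 229, py1_2 = 82, px2_3 = 313, px0_4 = 8, py0_4 = 222, px1_4 = 114, py1_4 = 363, px1_5 = 148, py1_5 = 311, center_x_6 = 359, center_y_6 = 197, radius_6 = 17, px1_7 = 342, py1_7 = 156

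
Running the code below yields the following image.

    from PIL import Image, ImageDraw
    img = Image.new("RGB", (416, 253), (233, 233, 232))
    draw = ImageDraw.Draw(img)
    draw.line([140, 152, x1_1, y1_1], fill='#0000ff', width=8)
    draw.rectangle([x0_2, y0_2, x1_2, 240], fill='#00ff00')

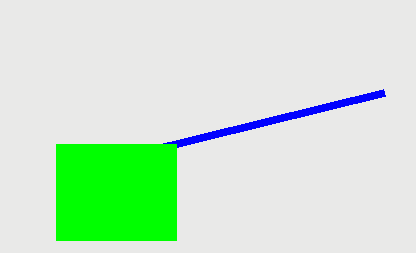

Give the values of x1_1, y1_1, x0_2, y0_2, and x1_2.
x1_1 = 384; y1_1 = 92; x0_2 = 56; y0_2 = 144; x1_2 = 176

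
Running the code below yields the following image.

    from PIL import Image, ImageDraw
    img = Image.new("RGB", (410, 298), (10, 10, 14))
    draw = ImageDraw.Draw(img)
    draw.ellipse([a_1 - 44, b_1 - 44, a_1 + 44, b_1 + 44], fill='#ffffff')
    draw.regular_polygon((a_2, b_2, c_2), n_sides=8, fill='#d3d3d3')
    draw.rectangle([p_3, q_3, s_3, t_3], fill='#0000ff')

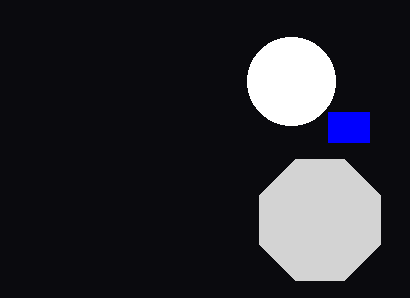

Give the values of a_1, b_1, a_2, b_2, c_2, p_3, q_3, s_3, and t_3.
a_1 = 291, b_1 = 81, a_2 = 320, b_2 = 220, c_2 = 65, p_3 = 328, q_3 = 112, s_3 = 369, t_3 = 142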